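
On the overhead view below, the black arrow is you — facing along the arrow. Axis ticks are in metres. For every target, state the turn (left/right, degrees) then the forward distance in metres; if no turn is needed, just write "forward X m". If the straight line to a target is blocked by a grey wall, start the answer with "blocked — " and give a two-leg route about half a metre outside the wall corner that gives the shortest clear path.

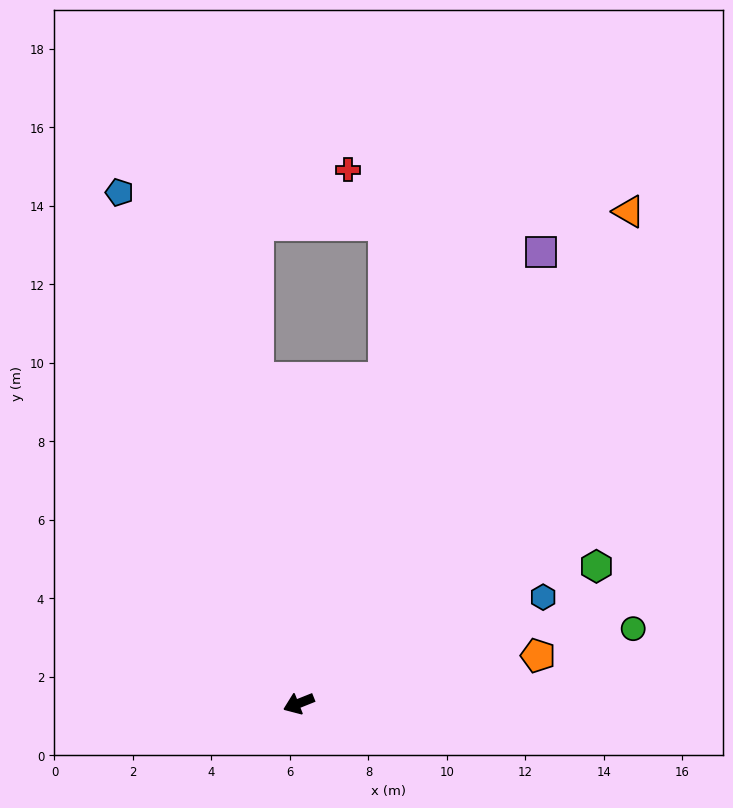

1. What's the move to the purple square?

turn right 140°, forward 13.1 m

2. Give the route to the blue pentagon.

turn right 92°, forward 13.8 m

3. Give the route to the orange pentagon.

turn left 169°, forward 6.2 m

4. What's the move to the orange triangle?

turn right 146°, forward 15.1 m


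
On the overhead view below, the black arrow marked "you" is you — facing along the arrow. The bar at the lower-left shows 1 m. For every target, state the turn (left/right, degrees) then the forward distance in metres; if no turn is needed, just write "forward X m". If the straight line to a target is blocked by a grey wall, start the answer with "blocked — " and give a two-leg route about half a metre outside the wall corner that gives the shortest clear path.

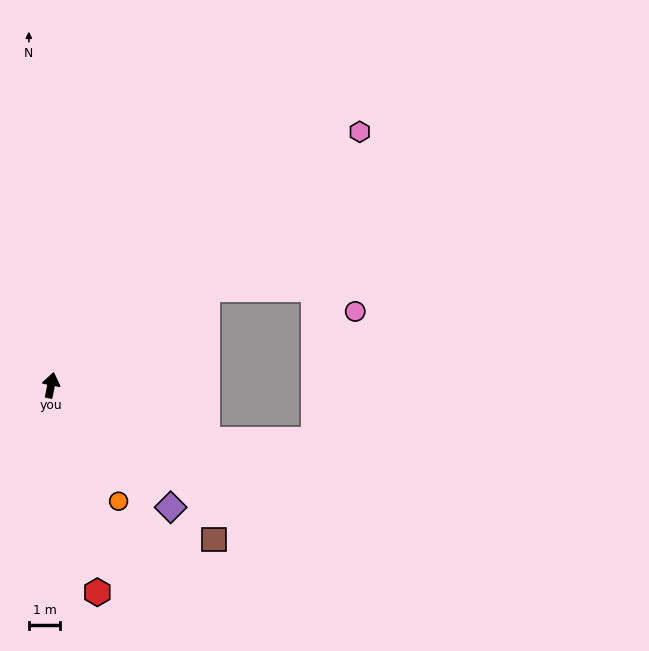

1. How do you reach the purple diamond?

turn right 124°, forward 5.4 m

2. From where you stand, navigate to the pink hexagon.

turn right 39°, forward 12.6 m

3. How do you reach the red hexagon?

turn right 156°, forward 6.7 m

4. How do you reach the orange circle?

turn right 139°, forward 4.2 m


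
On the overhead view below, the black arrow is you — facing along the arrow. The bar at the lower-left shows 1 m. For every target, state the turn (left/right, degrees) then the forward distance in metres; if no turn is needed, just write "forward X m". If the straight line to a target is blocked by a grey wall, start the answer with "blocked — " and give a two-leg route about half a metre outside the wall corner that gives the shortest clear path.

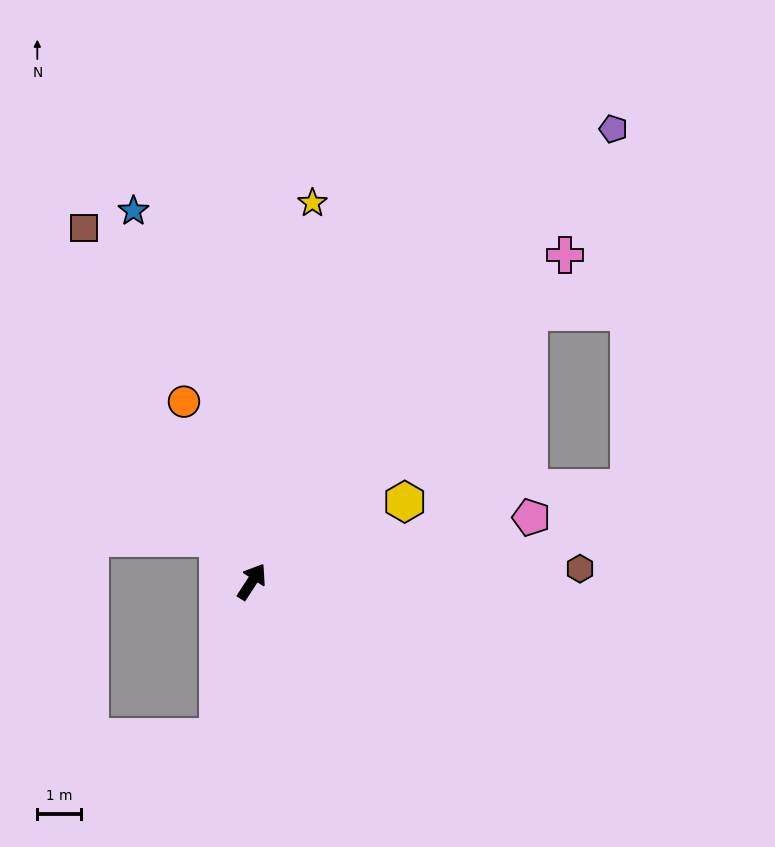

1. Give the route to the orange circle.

turn left 54°, forward 4.4 m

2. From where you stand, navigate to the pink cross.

turn right 11°, forward 10.3 m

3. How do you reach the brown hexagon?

turn right 55°, forward 7.5 m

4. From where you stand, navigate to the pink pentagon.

turn right 44°, forward 6.5 m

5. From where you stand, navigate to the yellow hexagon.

turn right 29°, forward 3.9 m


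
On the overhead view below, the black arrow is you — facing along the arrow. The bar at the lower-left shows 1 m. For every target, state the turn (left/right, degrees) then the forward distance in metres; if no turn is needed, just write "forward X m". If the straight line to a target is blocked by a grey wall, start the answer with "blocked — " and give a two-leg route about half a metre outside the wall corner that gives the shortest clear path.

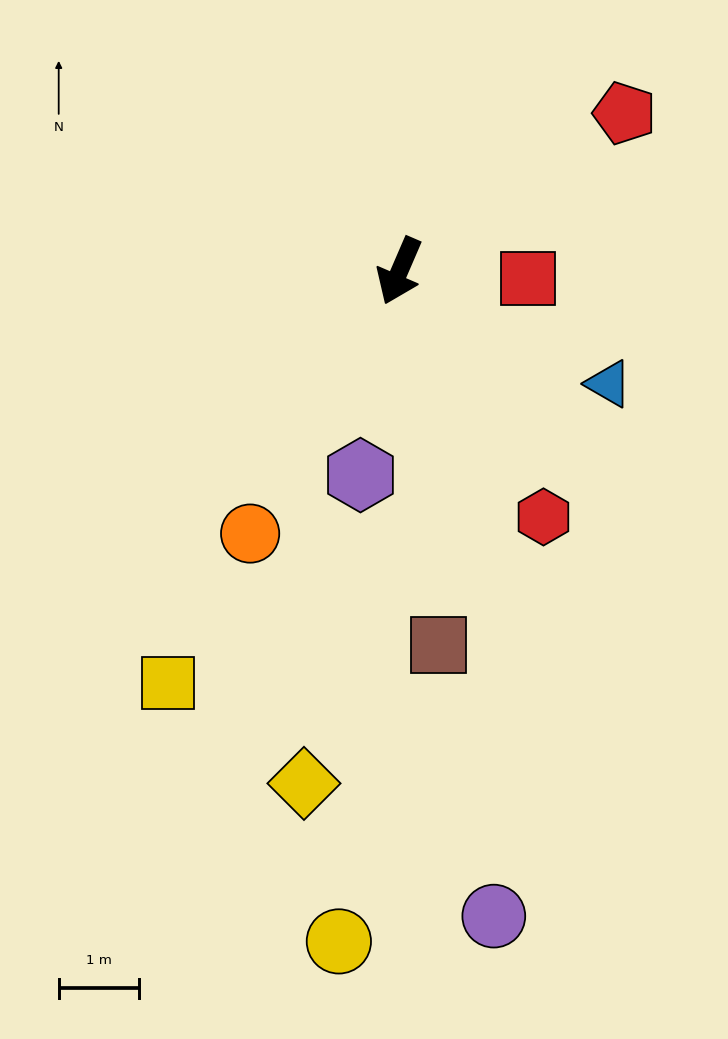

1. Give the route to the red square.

turn left 110°, forward 1.6 m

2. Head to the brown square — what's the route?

turn left 29°, forward 4.7 m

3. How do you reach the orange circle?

turn right 6°, forward 3.8 m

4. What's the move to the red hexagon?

turn left 54°, forward 3.6 m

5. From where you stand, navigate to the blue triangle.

turn left 85°, forward 3.0 m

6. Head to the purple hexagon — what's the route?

turn left 12°, forward 2.6 m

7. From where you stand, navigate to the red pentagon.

turn left 148°, forward 3.4 m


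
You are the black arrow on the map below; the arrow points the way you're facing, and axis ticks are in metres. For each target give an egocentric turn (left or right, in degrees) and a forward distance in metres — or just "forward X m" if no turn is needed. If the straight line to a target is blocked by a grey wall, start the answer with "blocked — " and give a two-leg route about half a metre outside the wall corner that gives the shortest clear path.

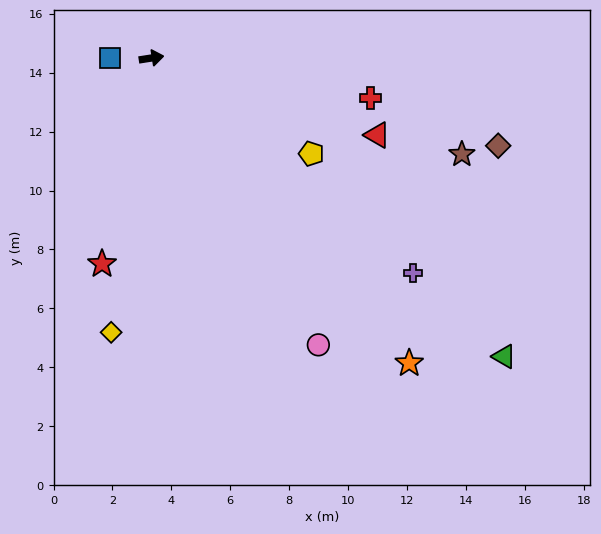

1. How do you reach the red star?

turn right 112°, forward 7.2 m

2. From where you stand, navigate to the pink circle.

turn right 69°, forward 11.3 m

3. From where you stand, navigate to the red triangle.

turn right 28°, forward 8.1 m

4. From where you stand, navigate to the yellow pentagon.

turn right 40°, forward 6.3 m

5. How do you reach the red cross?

turn right 19°, forward 7.6 m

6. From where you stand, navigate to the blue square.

turn left 171°, forward 1.4 m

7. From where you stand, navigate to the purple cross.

turn right 48°, forward 11.5 m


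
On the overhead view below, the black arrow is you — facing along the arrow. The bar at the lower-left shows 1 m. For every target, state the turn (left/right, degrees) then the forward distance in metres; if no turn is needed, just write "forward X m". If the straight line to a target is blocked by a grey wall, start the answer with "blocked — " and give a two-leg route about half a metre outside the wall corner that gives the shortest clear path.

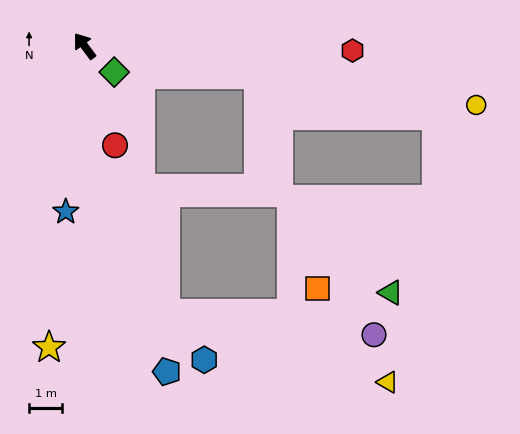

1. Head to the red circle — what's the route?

turn left 160°, forward 3.1 m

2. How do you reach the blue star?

turn left 137°, forward 5.0 m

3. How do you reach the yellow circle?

turn right 135°, forward 11.9 m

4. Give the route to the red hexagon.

turn right 128°, forward 8.1 m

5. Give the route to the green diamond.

turn right 168°, forward 1.2 m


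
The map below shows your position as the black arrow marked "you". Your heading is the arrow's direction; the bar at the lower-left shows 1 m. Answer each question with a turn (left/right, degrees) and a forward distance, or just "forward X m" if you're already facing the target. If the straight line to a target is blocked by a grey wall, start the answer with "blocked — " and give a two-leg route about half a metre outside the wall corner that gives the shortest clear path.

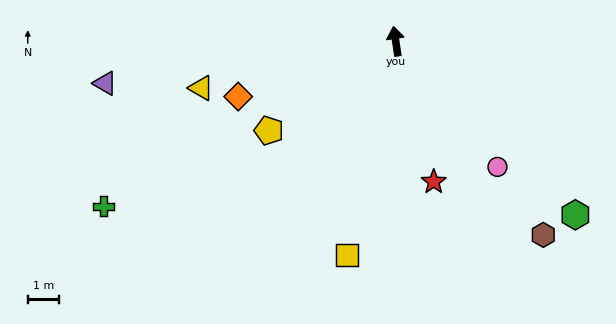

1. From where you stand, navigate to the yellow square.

turn left 159°, forward 6.9 m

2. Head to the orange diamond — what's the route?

turn left 101°, forward 5.3 m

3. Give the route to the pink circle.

turn right 150°, forward 5.1 m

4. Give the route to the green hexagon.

turn right 143°, forward 7.9 m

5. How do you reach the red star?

turn right 173°, forward 4.6 m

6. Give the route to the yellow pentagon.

turn left 117°, forward 4.9 m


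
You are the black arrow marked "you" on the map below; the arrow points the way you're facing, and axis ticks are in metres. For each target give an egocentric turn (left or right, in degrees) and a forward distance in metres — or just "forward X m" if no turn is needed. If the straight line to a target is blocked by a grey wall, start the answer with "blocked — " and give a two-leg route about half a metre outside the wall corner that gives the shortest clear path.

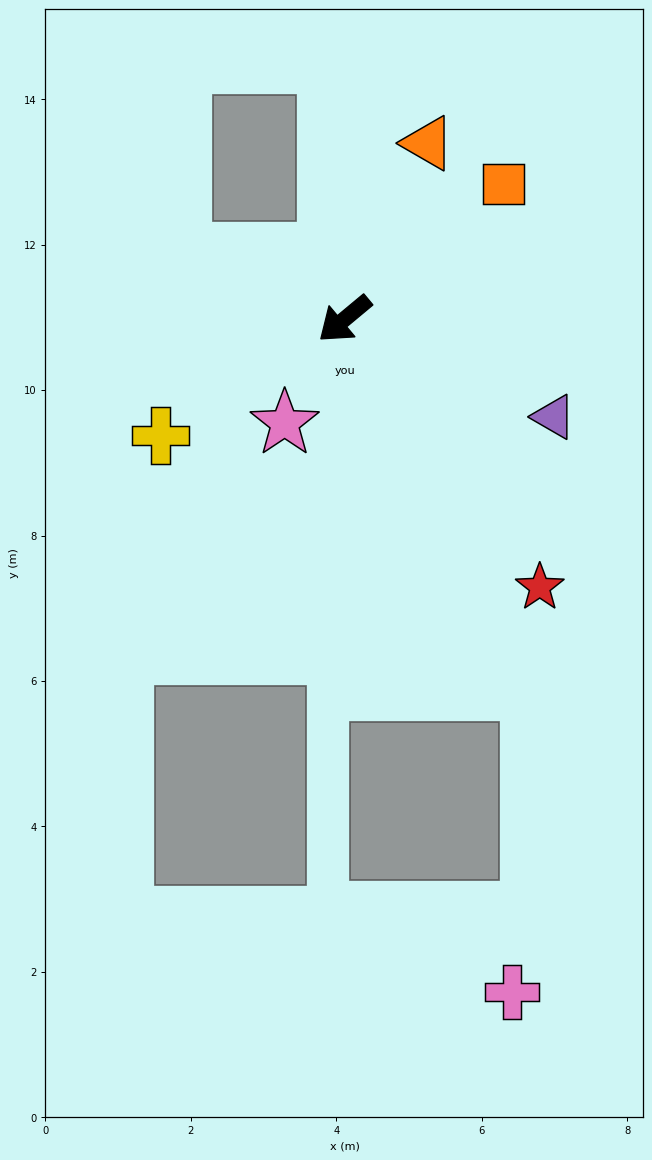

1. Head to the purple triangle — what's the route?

turn left 115°, forward 3.2 m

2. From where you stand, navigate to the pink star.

turn left 20°, forward 1.7 m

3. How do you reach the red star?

turn left 86°, forward 4.6 m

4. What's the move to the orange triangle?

turn right 155°, forward 2.7 m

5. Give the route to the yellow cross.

turn right 7°, forward 3.0 m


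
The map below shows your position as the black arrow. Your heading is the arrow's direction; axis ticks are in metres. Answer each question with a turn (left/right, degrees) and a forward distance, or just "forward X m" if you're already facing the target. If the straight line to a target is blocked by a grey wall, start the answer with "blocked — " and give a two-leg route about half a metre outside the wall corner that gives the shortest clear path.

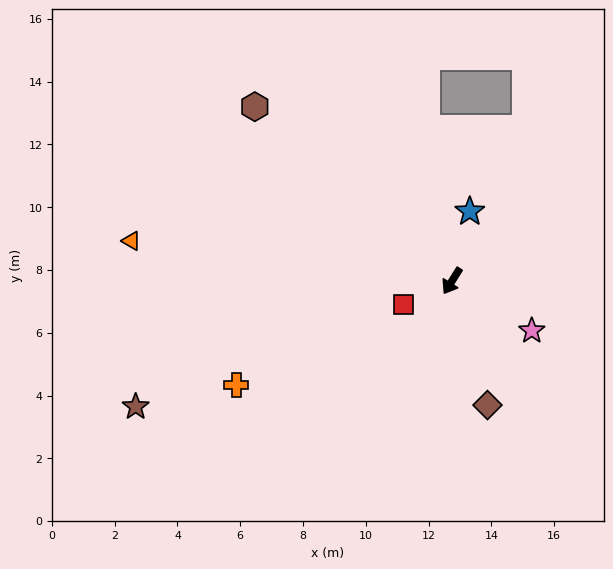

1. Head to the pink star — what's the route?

turn left 90°, forward 3.0 m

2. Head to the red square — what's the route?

turn right 32°, forward 1.7 m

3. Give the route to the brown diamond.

turn left 48°, forward 4.1 m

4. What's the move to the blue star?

turn right 162°, forward 2.3 m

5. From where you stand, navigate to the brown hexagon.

turn right 99°, forward 8.4 m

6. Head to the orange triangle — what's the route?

turn right 65°, forward 10.3 m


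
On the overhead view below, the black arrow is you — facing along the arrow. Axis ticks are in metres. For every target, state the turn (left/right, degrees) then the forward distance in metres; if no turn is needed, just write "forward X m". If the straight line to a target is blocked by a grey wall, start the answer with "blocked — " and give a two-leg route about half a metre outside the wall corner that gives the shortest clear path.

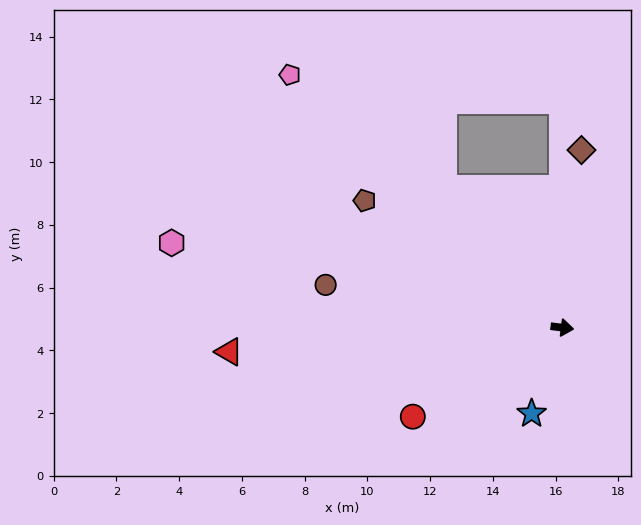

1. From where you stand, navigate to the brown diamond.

turn left 91°, forward 5.7 m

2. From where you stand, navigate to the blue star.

turn right 102°, forward 2.9 m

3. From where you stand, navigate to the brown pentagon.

turn left 154°, forward 7.5 m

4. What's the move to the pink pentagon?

turn left 144°, forward 11.8 m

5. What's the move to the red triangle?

turn right 169°, forward 10.6 m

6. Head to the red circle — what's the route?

turn right 142°, forward 5.5 m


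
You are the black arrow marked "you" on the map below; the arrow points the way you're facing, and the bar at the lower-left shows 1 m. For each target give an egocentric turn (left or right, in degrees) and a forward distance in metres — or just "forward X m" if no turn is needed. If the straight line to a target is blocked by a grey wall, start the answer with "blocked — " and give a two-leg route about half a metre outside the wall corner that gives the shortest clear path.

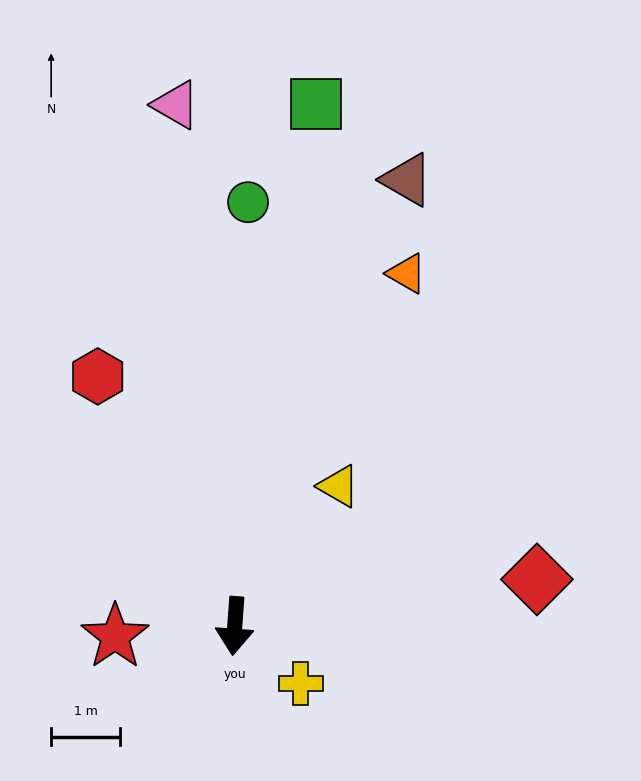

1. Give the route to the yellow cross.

turn left 53°, forward 1.3 m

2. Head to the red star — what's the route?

turn right 81°, forward 1.7 m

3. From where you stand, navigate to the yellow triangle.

turn left 148°, forward 2.5 m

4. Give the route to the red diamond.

turn left 103°, forward 4.5 m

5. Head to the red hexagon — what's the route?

turn right 147°, forward 4.1 m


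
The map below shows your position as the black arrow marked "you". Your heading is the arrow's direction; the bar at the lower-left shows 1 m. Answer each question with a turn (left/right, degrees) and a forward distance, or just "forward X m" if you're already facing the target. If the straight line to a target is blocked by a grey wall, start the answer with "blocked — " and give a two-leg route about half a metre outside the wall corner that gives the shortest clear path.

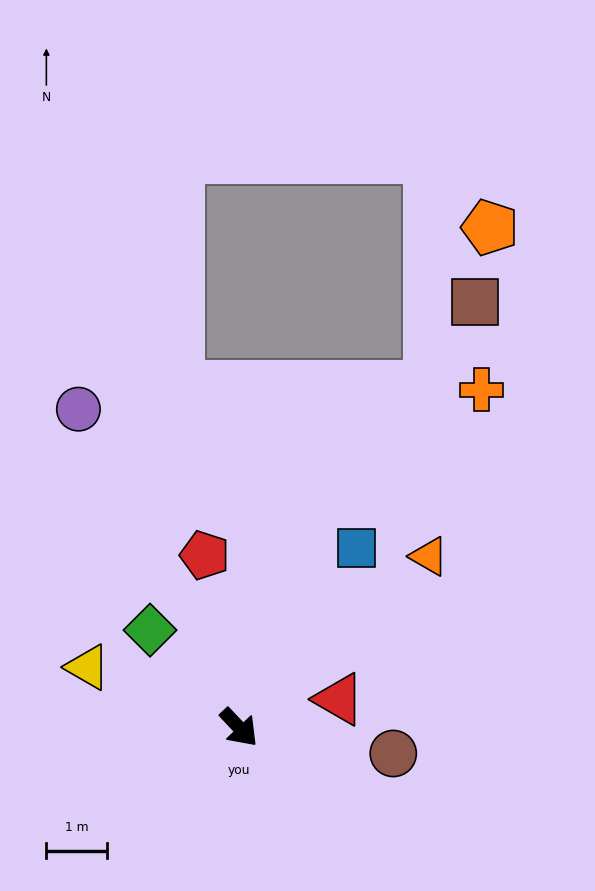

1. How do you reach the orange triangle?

turn left 89°, forward 4.2 m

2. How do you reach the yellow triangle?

turn right 155°, forward 2.7 m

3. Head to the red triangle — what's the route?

turn left 63°, forward 1.7 m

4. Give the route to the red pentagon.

turn left 148°, forward 2.9 m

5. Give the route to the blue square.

turn left 103°, forward 3.5 m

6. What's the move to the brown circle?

turn left 37°, forward 2.6 m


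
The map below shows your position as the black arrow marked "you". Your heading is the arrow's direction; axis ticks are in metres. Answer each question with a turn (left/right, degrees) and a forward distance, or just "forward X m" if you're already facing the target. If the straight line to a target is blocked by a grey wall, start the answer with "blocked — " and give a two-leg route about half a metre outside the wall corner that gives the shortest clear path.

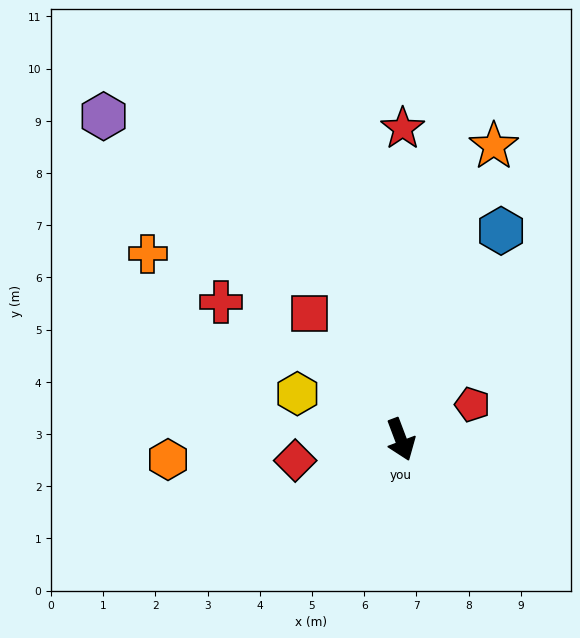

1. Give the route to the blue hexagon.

turn left 134°, forward 4.4 m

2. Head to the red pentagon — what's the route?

turn left 95°, forward 1.5 m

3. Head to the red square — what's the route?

turn right 165°, forward 3.0 m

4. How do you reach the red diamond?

turn right 99°, forward 2.1 m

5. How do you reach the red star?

turn left 159°, forward 6.0 m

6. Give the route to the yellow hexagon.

turn right 135°, forward 2.2 m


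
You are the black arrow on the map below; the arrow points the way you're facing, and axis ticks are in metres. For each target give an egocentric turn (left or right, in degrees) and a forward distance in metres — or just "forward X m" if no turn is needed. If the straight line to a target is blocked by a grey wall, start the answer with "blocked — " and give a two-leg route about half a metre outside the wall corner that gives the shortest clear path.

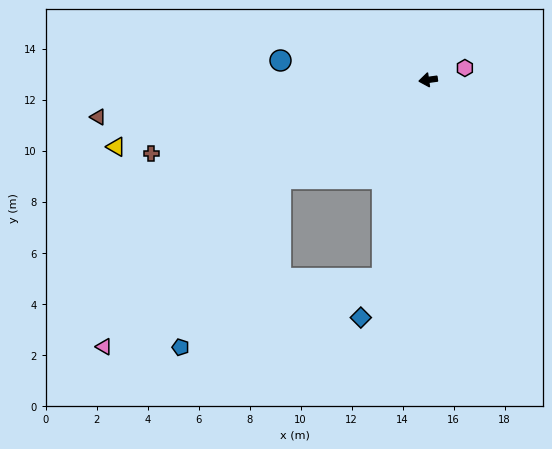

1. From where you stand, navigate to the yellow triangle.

turn left 4°, forward 12.5 m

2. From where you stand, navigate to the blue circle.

turn right 15°, forward 5.8 m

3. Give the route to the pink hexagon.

turn right 170°, forward 1.5 m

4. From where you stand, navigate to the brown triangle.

forward 13.0 m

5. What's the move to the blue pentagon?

blocked — turn left 26°, forward 7.0 m, then turn left 25°, forward 7.7 m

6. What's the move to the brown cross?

turn left 7°, forward 11.2 m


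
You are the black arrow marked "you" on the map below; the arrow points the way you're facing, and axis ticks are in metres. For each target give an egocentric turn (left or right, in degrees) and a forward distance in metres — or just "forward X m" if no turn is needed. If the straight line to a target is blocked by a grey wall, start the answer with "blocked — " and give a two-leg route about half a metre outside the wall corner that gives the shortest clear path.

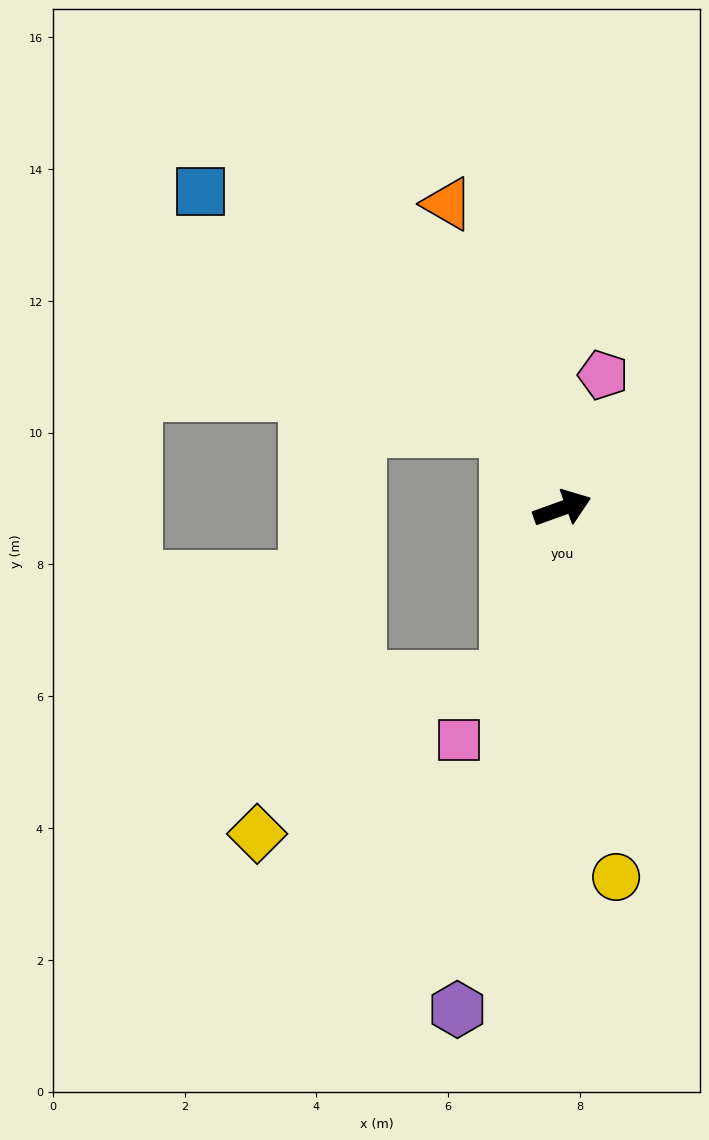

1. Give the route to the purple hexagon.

turn right 122°, forward 7.8 m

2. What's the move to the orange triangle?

turn left 91°, forward 4.9 m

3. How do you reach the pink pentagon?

turn left 53°, forward 2.1 m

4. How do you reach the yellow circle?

turn right 101°, forward 5.7 m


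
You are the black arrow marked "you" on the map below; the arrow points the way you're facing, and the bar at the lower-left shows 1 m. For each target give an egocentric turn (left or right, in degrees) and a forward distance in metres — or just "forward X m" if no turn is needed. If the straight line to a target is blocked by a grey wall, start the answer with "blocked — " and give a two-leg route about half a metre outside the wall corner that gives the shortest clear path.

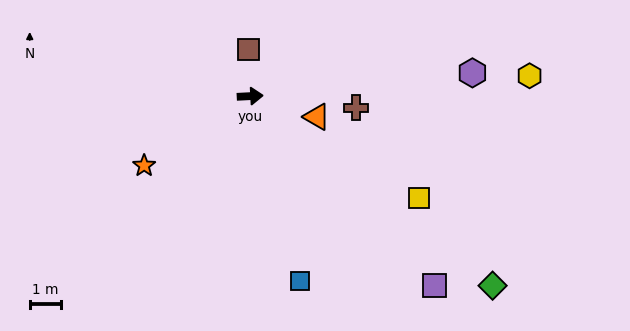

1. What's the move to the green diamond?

turn right 41°, forward 9.8 m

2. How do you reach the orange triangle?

turn right 20°, forward 2.2 m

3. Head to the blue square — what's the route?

turn right 78°, forward 6.1 m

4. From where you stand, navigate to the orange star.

turn right 150°, forward 4.0 m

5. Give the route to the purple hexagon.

turn left 3°, forward 7.1 m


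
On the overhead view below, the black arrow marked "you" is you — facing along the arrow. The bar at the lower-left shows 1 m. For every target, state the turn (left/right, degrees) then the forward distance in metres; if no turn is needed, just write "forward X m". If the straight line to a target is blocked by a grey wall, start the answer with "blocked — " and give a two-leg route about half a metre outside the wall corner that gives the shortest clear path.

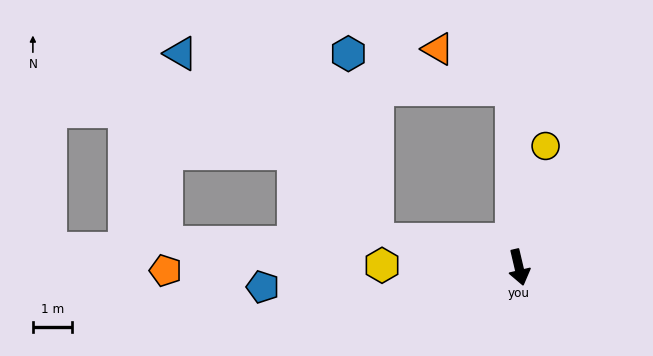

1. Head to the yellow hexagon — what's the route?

turn right 104°, forward 3.5 m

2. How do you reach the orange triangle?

blocked — turn left 169°, forward 4.6 m, then turn left 59°, forward 2.2 m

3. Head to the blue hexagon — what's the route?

blocked — turn right 115°, forward 3.7 m, then turn right 69°, forward 4.8 m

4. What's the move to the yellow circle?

turn left 154°, forward 3.2 m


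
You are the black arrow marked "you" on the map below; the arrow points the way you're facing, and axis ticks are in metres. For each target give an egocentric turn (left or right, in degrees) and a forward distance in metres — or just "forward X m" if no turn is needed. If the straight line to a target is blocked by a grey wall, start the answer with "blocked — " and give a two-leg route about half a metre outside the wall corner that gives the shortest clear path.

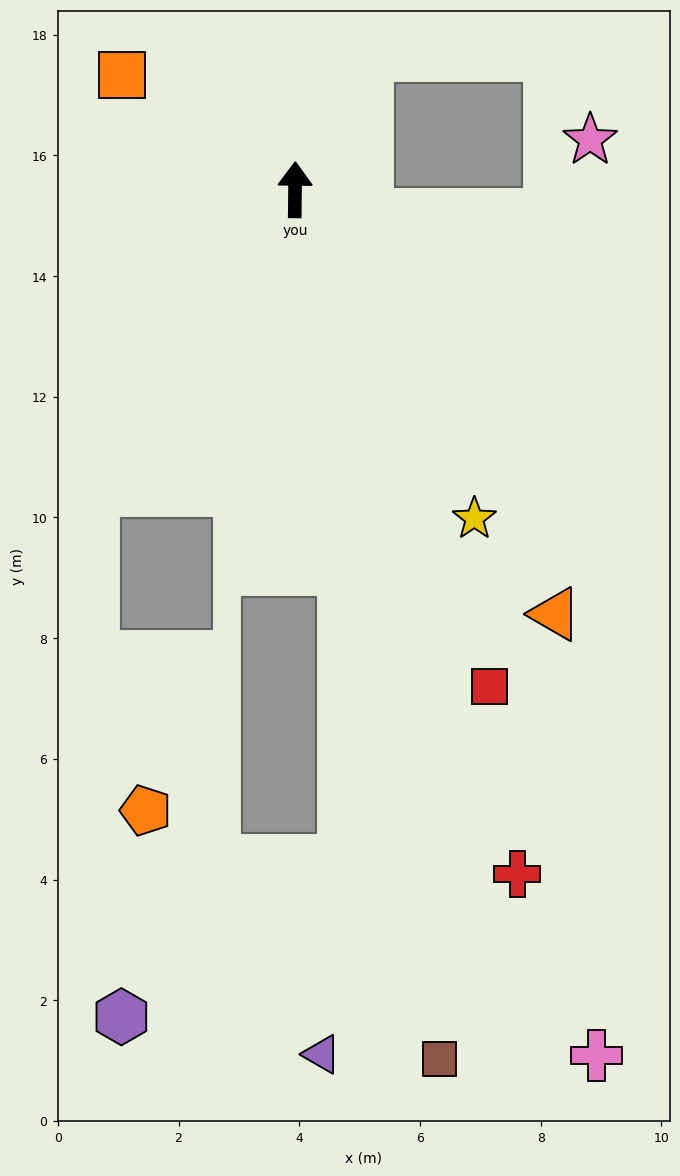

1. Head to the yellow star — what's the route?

turn right 151°, forward 6.2 m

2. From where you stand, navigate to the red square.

turn right 158°, forward 8.8 m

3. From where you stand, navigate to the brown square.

turn right 170°, forward 14.6 m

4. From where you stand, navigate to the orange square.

turn left 57°, forward 3.4 m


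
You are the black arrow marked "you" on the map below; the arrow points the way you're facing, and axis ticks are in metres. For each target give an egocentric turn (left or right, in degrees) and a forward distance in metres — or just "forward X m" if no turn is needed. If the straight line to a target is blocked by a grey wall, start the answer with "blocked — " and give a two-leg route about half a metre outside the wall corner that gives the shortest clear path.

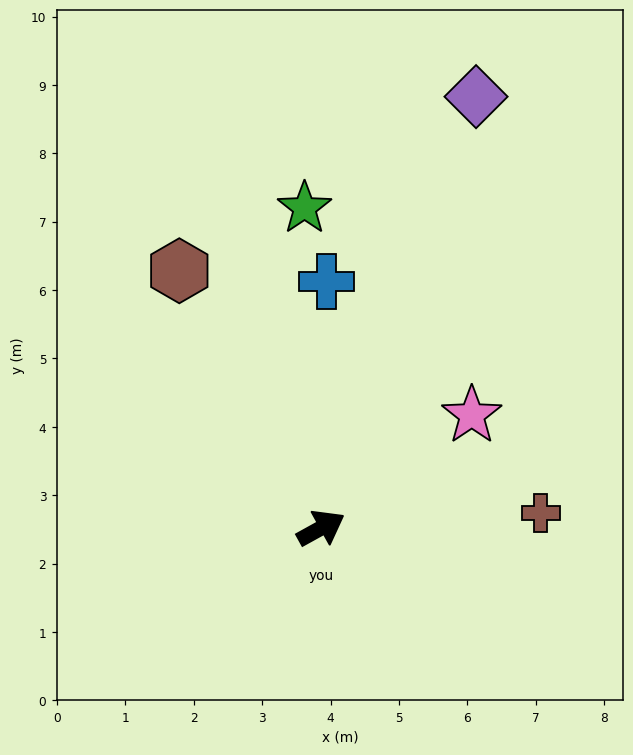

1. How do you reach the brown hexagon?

turn left 90°, forward 4.3 m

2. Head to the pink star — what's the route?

turn left 8°, forward 2.8 m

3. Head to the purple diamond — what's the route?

turn left 41°, forward 6.7 m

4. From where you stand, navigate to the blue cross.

turn left 60°, forward 3.6 m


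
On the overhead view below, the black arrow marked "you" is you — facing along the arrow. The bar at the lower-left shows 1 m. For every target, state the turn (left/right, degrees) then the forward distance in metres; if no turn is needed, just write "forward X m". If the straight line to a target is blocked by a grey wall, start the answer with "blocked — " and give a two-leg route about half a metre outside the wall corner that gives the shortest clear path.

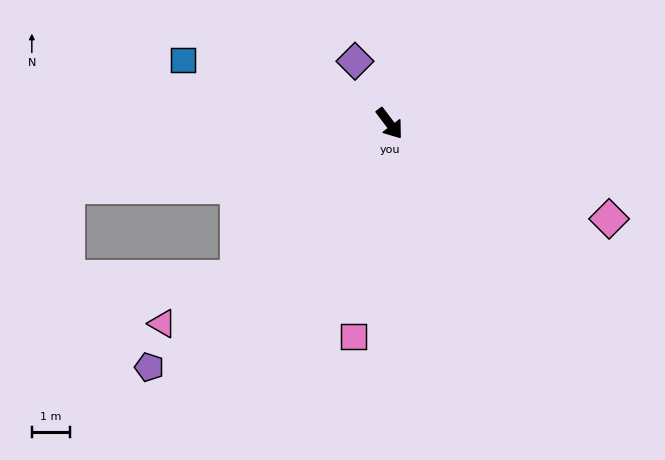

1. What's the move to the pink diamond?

turn left 29°, forward 6.3 m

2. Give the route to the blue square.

turn right 144°, forward 5.6 m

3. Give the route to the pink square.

turn right 47°, forward 5.6 m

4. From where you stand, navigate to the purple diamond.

turn left 172°, forward 1.9 m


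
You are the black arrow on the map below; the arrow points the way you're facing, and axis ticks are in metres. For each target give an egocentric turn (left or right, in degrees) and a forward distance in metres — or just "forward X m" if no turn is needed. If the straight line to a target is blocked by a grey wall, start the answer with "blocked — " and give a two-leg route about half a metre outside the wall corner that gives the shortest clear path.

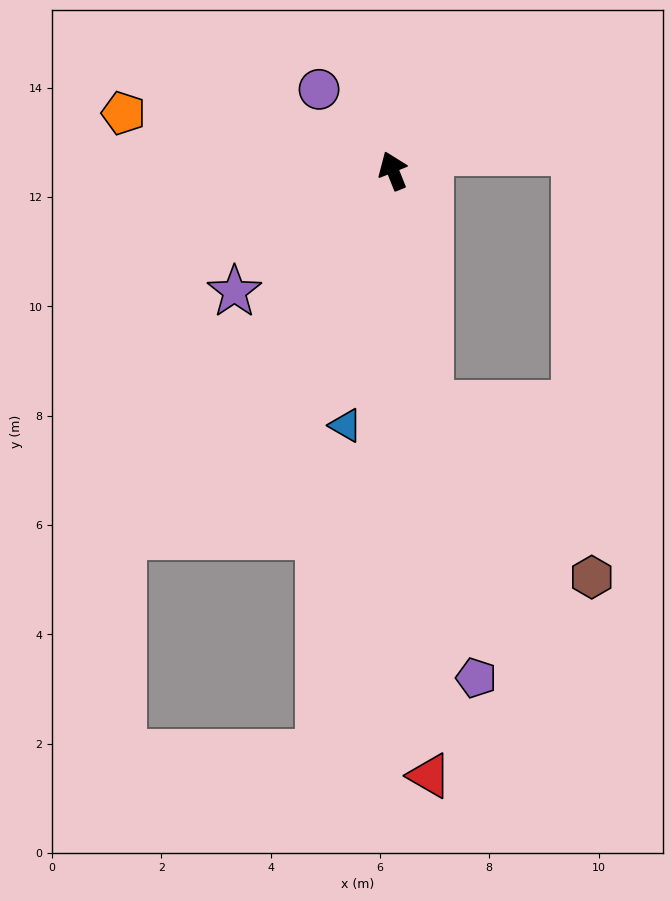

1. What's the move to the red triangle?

turn left 162°, forward 11.1 m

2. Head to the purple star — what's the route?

turn left 106°, forward 3.6 m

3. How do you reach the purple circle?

turn left 20°, forward 2.0 m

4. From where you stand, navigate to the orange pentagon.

turn left 56°, forward 5.0 m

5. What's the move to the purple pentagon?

turn left 168°, forward 9.4 m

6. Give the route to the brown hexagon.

blocked — turn left 167°, forward 4.3 m, then turn left 34°, forward 4.3 m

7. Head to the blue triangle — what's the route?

turn left 148°, forward 4.7 m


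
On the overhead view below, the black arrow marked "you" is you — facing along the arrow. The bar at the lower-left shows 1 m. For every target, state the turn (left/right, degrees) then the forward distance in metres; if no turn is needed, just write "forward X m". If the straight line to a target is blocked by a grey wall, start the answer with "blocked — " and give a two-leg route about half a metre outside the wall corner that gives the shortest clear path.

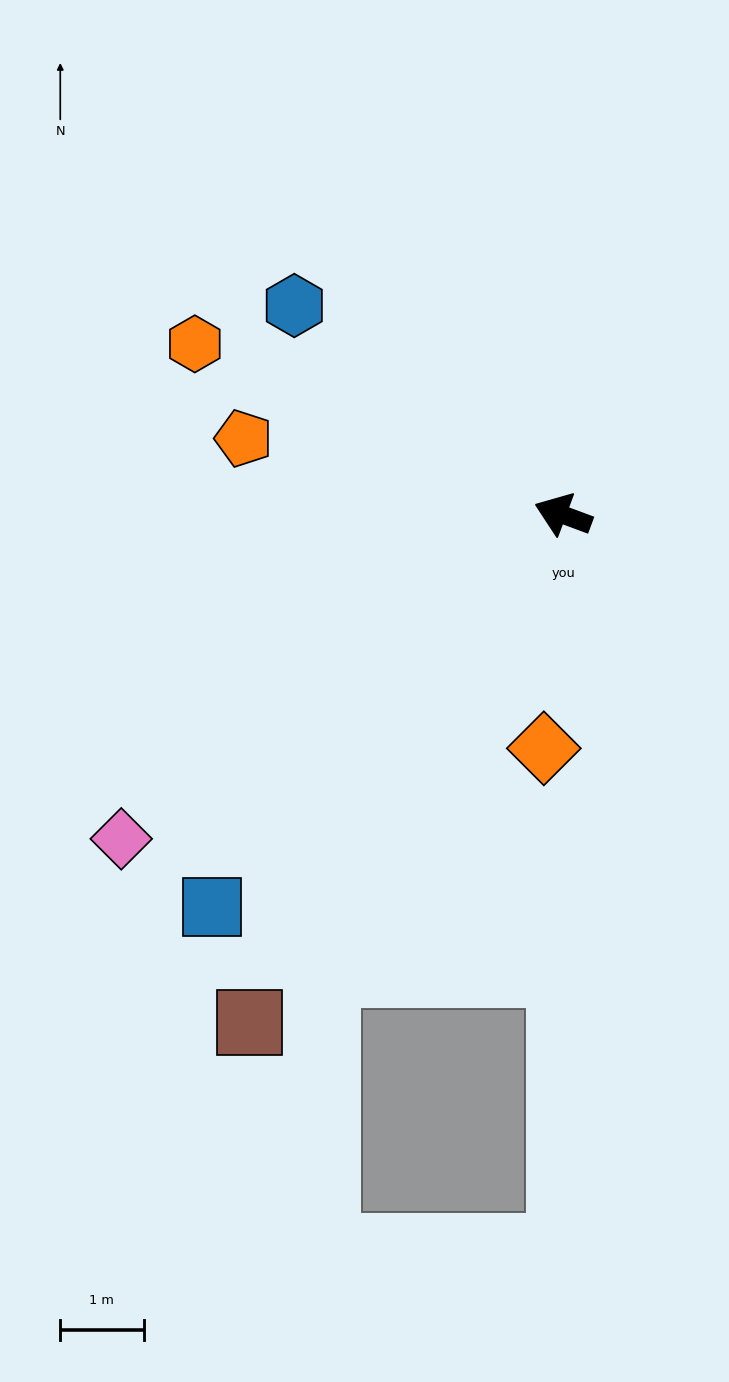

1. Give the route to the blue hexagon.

turn right 18°, forward 4.1 m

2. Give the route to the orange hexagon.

turn right 4°, forward 4.9 m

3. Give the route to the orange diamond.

turn left 106°, forward 2.8 m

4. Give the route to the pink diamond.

turn left 57°, forward 6.6 m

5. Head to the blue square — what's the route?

turn left 69°, forward 6.3 m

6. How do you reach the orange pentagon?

turn left 7°, forward 3.9 m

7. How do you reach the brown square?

turn left 79°, forward 7.2 m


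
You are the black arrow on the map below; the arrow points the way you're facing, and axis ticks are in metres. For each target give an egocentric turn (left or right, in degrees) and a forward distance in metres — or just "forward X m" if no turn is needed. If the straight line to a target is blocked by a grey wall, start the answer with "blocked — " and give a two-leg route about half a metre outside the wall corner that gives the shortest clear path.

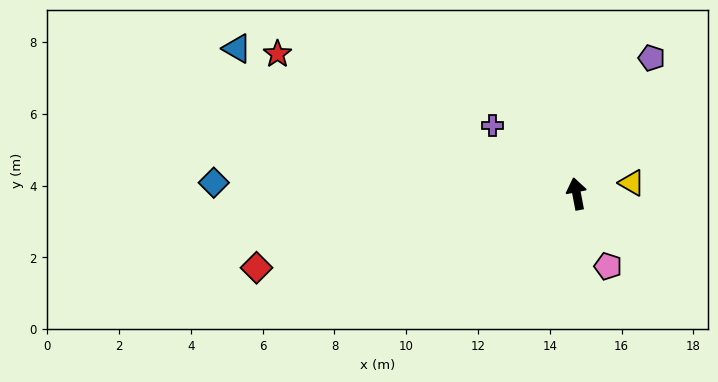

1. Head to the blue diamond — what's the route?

turn left 77°, forward 10.1 m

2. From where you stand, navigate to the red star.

turn left 54°, forward 9.2 m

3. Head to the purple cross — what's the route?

turn left 40°, forward 3.0 m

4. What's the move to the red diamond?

turn left 92°, forward 9.2 m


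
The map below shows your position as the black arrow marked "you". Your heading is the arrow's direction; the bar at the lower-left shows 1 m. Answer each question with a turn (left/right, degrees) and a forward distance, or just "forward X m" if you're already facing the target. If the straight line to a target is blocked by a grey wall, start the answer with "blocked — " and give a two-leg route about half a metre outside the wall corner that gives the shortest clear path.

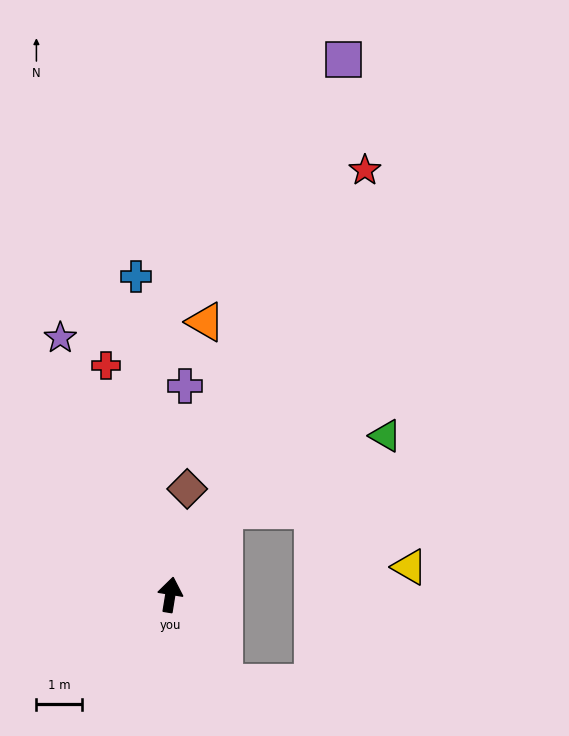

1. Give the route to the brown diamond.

forward 2.4 m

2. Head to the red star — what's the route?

turn right 15°, forward 10.3 m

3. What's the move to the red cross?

turn left 25°, forward 5.3 m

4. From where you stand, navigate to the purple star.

turn left 32°, forward 6.2 m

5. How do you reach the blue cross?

turn left 15°, forward 7.1 m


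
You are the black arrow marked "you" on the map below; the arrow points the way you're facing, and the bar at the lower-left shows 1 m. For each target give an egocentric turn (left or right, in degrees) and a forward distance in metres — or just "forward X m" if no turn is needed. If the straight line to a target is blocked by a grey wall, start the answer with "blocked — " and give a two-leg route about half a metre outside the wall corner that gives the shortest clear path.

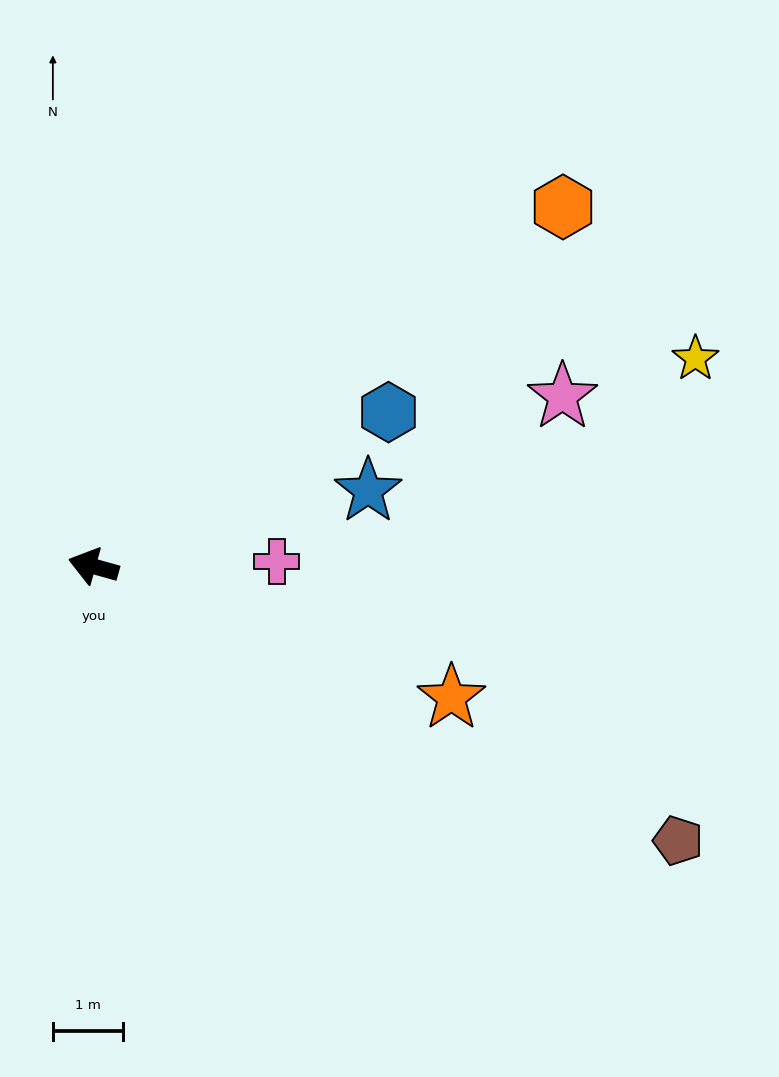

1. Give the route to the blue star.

turn right 149°, forward 4.1 m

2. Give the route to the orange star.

turn left 175°, forward 5.4 m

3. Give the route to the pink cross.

turn right 163°, forward 2.6 m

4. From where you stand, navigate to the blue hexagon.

turn right 137°, forward 4.7 m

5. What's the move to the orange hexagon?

turn right 127°, forward 8.4 m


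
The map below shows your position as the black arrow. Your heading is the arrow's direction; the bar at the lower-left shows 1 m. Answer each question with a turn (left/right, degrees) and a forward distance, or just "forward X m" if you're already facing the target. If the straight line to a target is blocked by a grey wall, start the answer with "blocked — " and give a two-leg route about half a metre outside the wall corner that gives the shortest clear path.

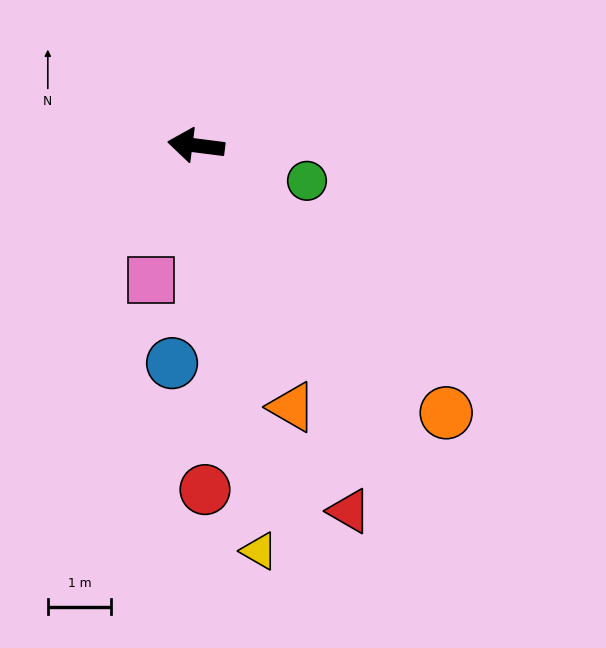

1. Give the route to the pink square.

turn left 79°, forward 2.2 m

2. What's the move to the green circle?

turn left 170°, forward 1.8 m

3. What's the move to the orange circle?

turn left 140°, forward 5.8 m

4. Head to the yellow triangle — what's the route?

turn left 106°, forward 6.5 m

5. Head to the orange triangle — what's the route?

turn left 117°, forward 4.4 m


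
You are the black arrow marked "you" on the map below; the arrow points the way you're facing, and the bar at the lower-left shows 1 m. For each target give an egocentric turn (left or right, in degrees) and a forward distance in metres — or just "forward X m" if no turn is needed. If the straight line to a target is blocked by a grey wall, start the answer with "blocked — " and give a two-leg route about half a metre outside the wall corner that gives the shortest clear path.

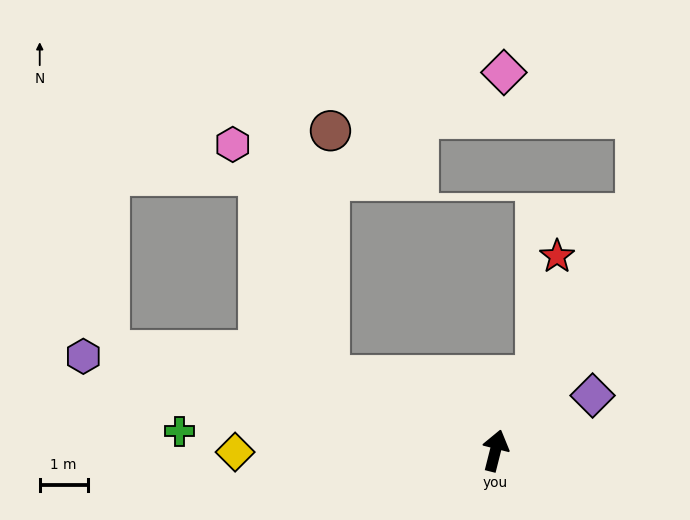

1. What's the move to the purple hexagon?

turn left 91°, forward 8.8 m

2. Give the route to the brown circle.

blocked — turn left 80°, forward 3.8 m, then turn right 66°, forward 5.1 m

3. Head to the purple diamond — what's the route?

turn right 46°, forward 2.3 m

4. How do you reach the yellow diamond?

turn left 105°, forward 5.4 m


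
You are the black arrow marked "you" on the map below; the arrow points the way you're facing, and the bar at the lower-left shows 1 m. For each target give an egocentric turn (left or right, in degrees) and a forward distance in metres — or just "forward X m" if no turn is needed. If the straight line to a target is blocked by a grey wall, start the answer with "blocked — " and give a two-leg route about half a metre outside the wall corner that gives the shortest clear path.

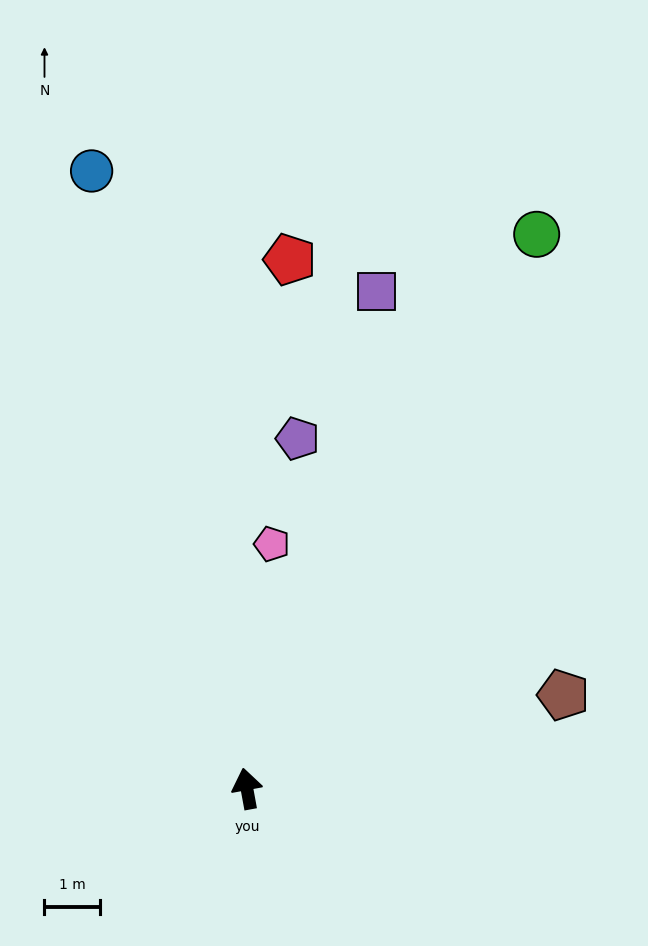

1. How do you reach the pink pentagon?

turn right 16°, forward 4.4 m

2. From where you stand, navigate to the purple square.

turn right 25°, forward 9.2 m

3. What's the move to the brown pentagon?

turn right 84°, forward 5.9 m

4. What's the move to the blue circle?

turn left 4°, forward 11.4 m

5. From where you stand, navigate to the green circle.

turn right 38°, forward 11.2 m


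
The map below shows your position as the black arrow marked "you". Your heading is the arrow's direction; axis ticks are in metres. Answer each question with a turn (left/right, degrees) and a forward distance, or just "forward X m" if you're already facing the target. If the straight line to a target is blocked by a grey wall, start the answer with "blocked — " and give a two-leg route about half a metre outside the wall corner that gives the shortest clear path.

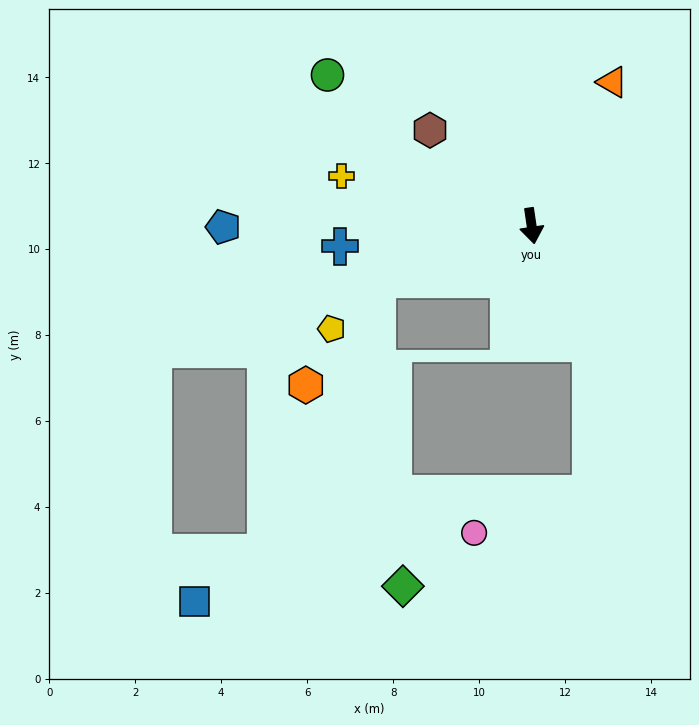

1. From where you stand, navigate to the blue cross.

turn right 92°, forward 4.5 m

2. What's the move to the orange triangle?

turn left 142°, forward 3.8 m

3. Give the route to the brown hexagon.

turn right 142°, forward 3.2 m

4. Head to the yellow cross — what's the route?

turn right 113°, forward 4.6 m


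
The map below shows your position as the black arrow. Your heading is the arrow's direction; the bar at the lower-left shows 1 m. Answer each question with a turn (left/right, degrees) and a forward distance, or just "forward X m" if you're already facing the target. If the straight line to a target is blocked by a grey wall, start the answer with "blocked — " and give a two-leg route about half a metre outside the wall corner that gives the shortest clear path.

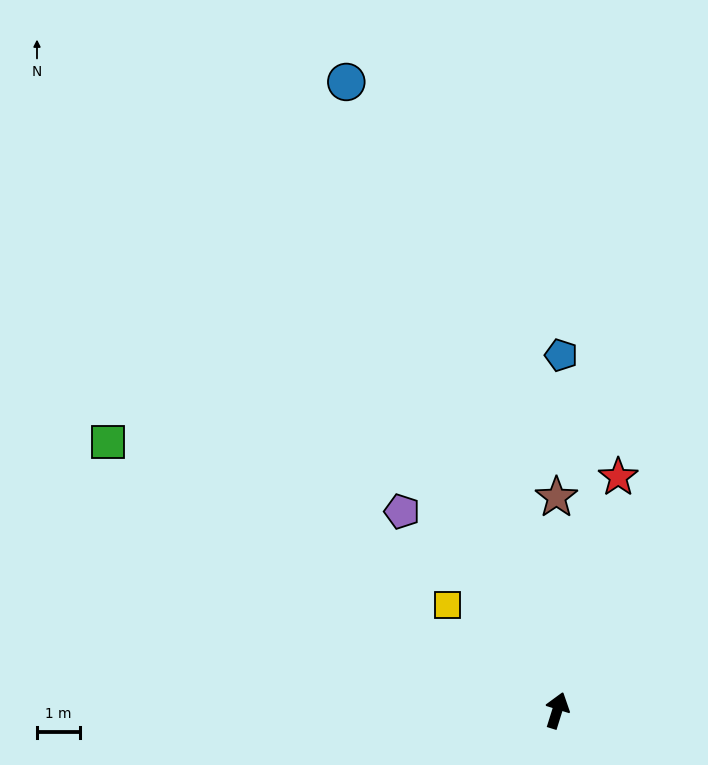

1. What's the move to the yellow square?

turn left 64°, forward 3.5 m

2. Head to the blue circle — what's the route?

turn left 36°, forward 15.3 m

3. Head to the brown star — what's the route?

turn left 18°, forward 4.9 m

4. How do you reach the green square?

turn left 77°, forward 12.1 m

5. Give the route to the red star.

turn left 3°, forward 5.6 m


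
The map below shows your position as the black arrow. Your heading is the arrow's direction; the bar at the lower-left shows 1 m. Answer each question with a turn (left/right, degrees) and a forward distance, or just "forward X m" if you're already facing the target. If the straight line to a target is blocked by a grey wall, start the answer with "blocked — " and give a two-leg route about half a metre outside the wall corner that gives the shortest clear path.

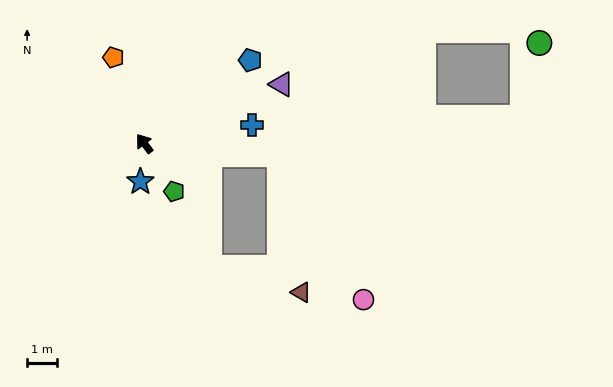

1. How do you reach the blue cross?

turn right 117°, forward 3.7 m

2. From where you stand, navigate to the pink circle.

blocked — turn right 132°, forward 4.5 m, then turn right 55°, forward 5.6 m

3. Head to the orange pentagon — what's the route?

turn right 17°, forward 3.0 m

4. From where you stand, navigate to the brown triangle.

blocked — turn right 132°, forward 4.5 m, then turn right 76°, forward 4.6 m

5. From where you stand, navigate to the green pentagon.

turn left 175°, forward 1.9 m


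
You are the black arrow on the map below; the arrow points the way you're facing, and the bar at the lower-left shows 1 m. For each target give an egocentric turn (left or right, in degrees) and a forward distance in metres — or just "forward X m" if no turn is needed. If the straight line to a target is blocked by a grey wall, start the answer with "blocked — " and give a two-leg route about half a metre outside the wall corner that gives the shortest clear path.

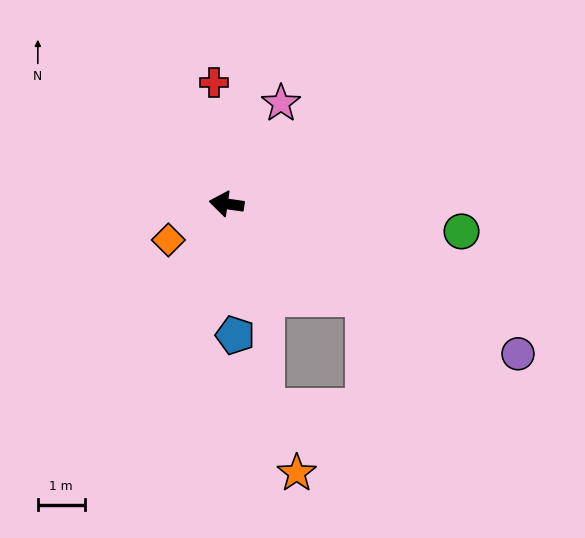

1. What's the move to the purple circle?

turn left 161°, forward 7.0 m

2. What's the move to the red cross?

turn right 76°, forward 2.6 m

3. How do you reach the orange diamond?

turn left 40°, forward 1.5 m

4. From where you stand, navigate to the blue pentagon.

turn left 102°, forward 2.8 m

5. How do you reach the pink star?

turn right 110°, forward 2.4 m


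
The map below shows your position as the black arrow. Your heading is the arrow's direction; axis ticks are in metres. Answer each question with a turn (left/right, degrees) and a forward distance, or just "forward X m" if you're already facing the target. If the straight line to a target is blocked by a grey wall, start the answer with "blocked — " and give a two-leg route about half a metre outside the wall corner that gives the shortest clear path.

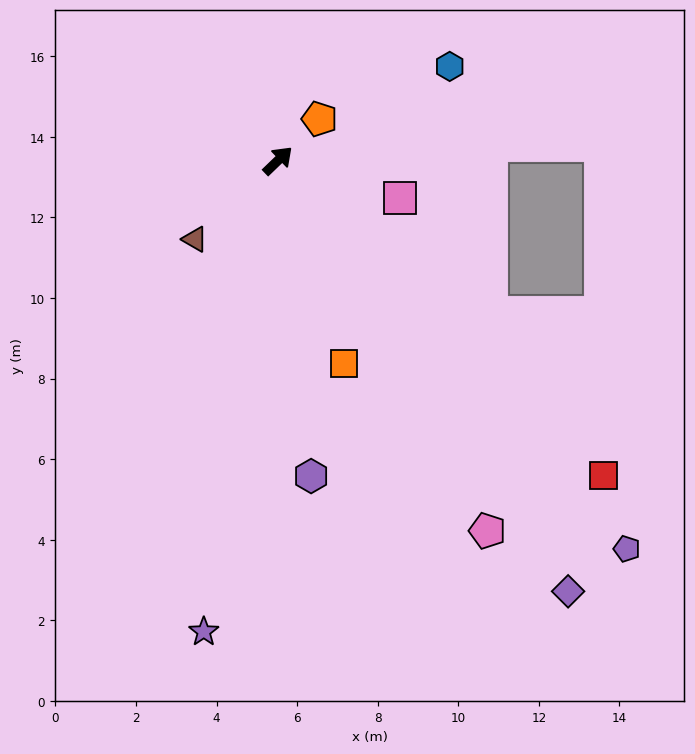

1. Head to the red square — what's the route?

turn right 88°, forward 11.3 m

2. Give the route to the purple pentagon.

turn right 92°, forward 13.0 m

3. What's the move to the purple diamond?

turn right 100°, forward 12.9 m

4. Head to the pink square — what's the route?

turn right 61°, forward 3.2 m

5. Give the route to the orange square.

turn right 116°, forward 5.3 m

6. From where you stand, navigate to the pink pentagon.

turn right 104°, forward 10.6 m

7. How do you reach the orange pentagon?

forward 1.5 m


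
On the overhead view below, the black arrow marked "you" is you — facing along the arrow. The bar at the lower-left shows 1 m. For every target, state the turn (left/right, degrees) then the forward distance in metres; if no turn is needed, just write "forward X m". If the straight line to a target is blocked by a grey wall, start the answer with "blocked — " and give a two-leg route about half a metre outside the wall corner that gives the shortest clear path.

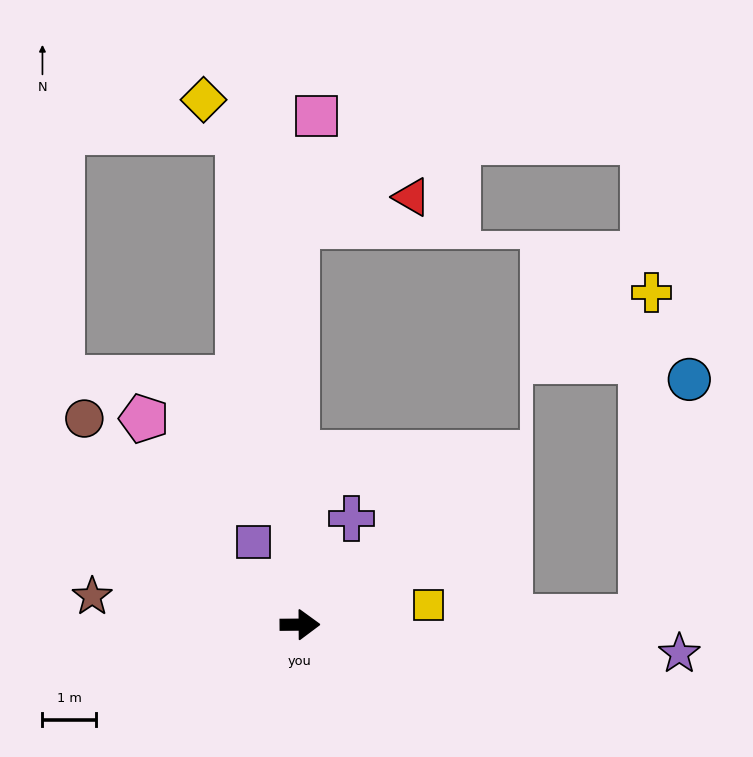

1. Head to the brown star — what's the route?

turn left 172°, forward 3.9 m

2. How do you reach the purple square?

turn left 119°, forward 1.8 m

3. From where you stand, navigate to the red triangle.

blocked — turn left 90°, forward 7.4 m, then turn right 76°, forward 2.2 m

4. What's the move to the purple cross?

turn left 64°, forward 2.2 m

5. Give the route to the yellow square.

turn left 8°, forward 2.4 m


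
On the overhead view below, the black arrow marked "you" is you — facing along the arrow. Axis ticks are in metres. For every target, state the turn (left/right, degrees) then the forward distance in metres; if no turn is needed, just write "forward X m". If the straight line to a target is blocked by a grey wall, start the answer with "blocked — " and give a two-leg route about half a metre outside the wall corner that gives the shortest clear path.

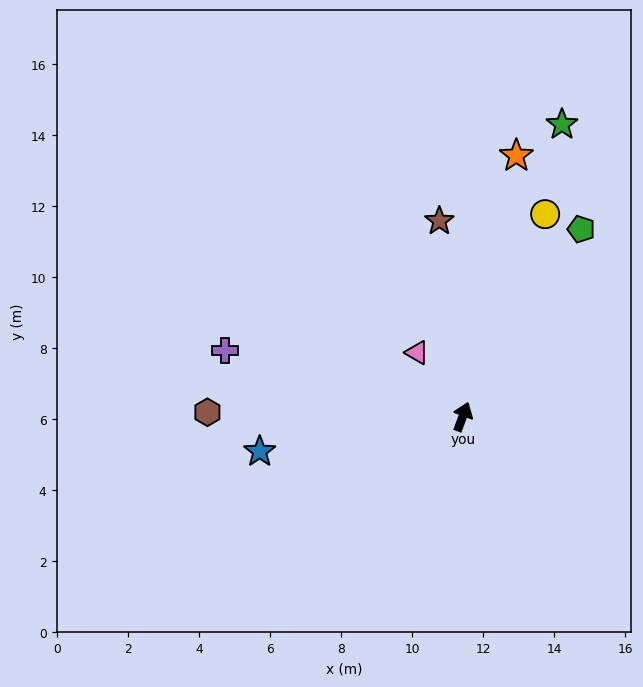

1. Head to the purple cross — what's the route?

turn left 95°, forward 7.0 m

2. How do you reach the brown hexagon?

turn left 109°, forward 7.2 m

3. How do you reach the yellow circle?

forward 6.2 m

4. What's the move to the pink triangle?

turn left 56°, forward 2.2 m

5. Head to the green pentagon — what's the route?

turn right 12°, forward 6.3 m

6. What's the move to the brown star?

turn left 27°, forward 5.6 m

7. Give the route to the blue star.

turn left 120°, forward 5.8 m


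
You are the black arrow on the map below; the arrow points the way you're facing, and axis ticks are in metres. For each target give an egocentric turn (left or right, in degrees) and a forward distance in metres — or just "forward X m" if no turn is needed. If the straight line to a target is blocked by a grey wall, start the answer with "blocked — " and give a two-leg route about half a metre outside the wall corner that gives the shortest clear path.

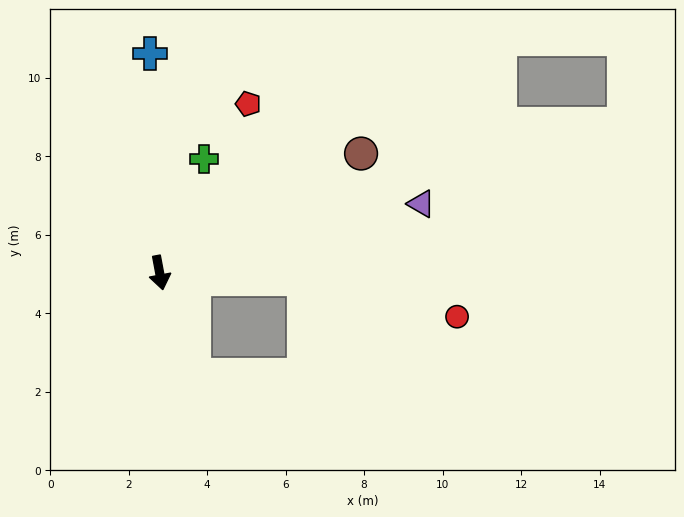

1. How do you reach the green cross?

turn left 148°, forward 3.1 m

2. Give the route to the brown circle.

turn left 110°, forward 6.0 m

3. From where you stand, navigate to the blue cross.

turn left 172°, forward 5.6 m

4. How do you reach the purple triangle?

turn left 94°, forward 6.9 m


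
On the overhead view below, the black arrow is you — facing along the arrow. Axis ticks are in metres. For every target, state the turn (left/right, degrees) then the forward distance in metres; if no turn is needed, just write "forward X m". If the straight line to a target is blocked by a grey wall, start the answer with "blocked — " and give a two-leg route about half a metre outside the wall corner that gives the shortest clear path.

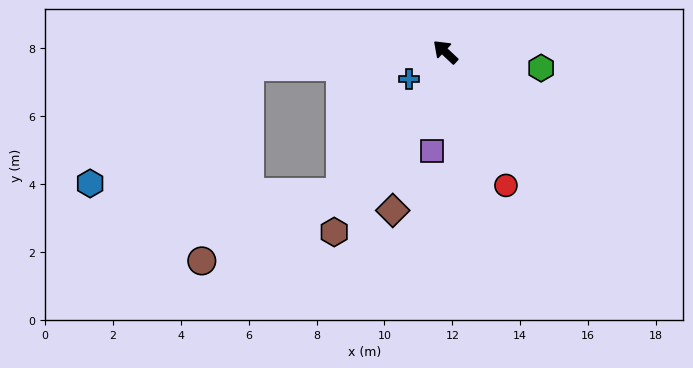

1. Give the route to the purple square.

turn left 126°, forward 2.9 m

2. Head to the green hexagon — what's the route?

turn right 146°, forward 2.9 m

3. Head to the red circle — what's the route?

turn left 158°, forward 4.3 m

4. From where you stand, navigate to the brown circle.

blocked — turn left 48°, forward 5.8 m, then turn left 72°, forward 5.9 m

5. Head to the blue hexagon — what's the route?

blocked — turn left 48°, forward 5.8 m, then turn left 32°, forward 5.8 m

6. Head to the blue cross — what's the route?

turn left 80°, forward 1.3 m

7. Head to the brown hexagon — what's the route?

turn left 102°, forward 6.2 m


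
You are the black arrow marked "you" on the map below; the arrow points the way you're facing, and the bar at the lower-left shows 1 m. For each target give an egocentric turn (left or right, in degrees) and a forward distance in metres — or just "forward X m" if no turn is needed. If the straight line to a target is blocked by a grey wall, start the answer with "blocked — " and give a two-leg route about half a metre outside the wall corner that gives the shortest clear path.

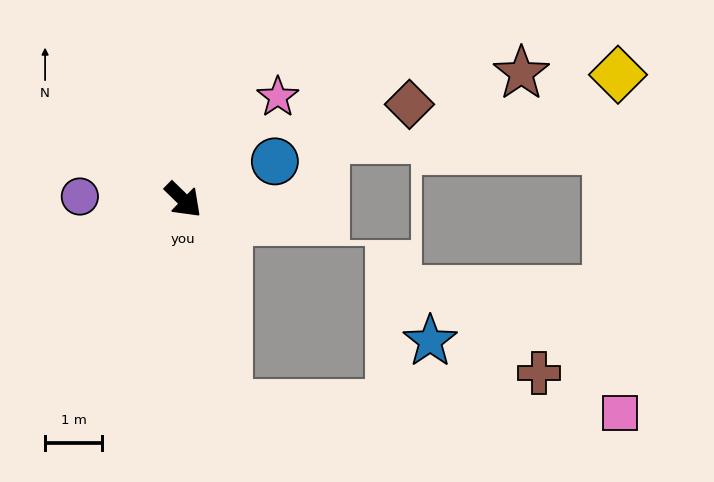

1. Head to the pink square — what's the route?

blocked — turn right 33°, forward 3.6 m, then turn left 76°, forward 6.8 m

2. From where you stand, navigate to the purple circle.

turn right 138°, forward 1.8 m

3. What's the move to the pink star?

turn left 92°, forward 2.4 m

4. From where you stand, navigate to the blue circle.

turn left 67°, forward 1.7 m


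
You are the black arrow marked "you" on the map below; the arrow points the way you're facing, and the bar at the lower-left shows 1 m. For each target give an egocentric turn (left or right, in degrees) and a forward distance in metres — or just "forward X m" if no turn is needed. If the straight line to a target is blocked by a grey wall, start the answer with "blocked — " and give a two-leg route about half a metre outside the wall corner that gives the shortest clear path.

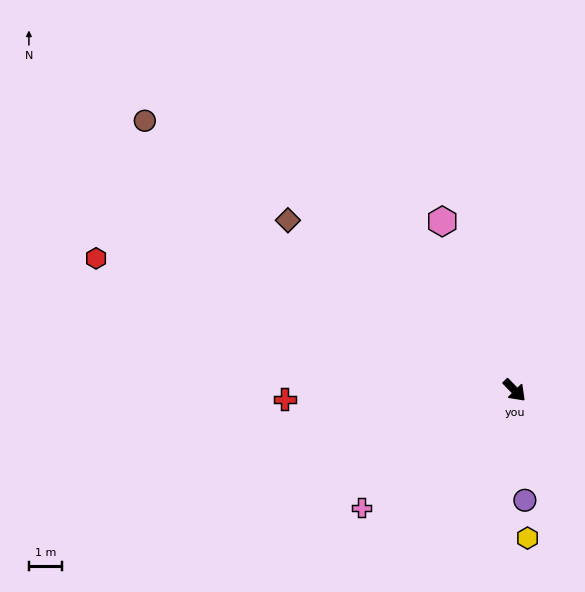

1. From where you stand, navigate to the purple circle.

turn right 39°, forward 3.3 m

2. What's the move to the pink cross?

turn right 97°, forward 5.8 m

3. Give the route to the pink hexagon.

turn left 159°, forward 5.5 m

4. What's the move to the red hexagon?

turn right 152°, forward 13.2 m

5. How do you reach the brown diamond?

turn right 171°, forward 8.5 m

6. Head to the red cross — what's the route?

turn right 132°, forward 6.9 m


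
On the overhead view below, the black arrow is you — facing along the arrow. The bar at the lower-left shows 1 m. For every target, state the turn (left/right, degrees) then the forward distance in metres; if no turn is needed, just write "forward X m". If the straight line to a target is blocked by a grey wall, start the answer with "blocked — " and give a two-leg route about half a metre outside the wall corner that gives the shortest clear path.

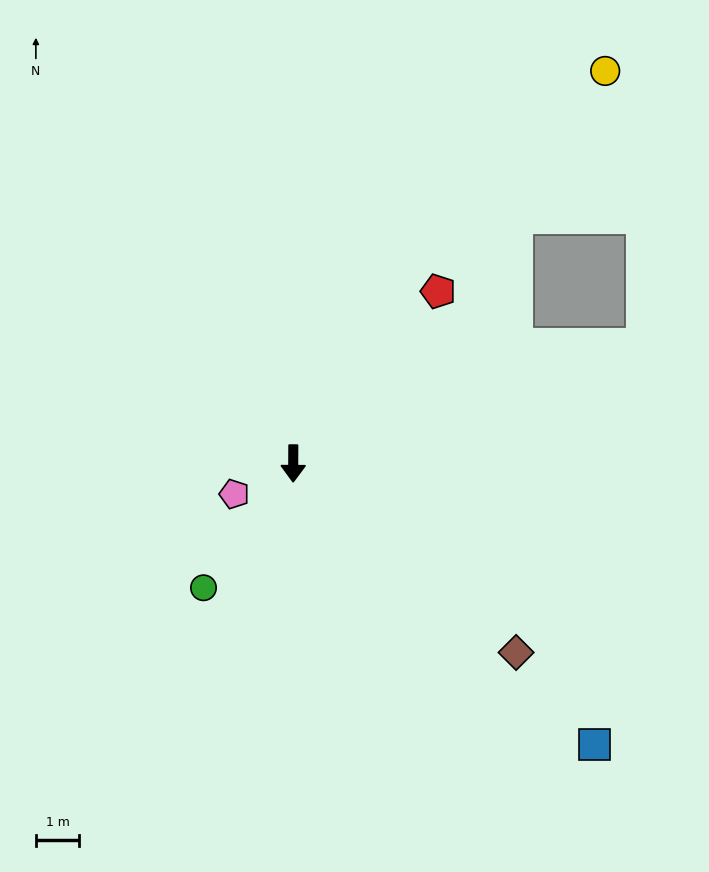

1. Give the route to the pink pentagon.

turn right 62°, forward 1.5 m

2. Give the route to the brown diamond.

turn left 50°, forward 6.7 m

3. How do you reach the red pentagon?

turn left 140°, forward 5.2 m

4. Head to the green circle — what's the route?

turn right 36°, forward 3.5 m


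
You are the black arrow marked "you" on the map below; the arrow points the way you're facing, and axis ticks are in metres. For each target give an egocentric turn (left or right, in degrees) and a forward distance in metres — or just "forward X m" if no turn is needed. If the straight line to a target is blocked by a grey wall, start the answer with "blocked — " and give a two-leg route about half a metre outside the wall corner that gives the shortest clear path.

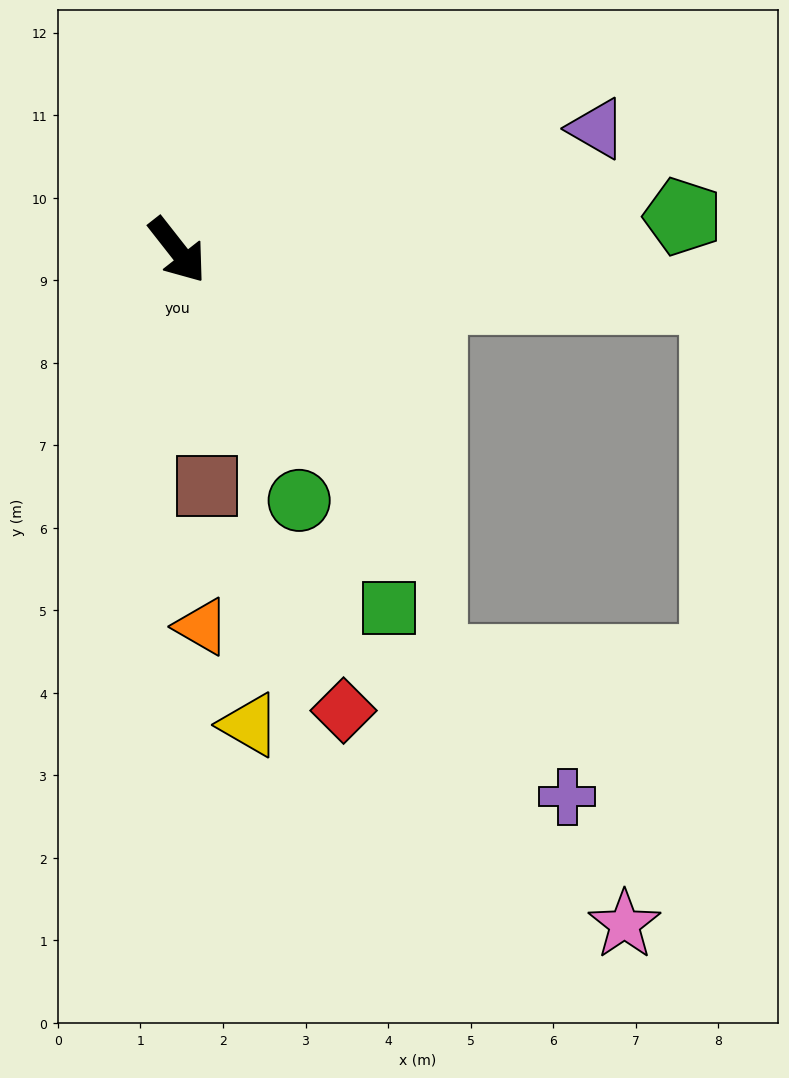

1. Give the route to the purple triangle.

turn left 68°, forward 5.3 m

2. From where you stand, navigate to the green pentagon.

turn left 56°, forward 6.1 m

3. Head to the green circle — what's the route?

turn right 12°, forward 3.4 m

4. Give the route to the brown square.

turn right 31°, forward 2.9 m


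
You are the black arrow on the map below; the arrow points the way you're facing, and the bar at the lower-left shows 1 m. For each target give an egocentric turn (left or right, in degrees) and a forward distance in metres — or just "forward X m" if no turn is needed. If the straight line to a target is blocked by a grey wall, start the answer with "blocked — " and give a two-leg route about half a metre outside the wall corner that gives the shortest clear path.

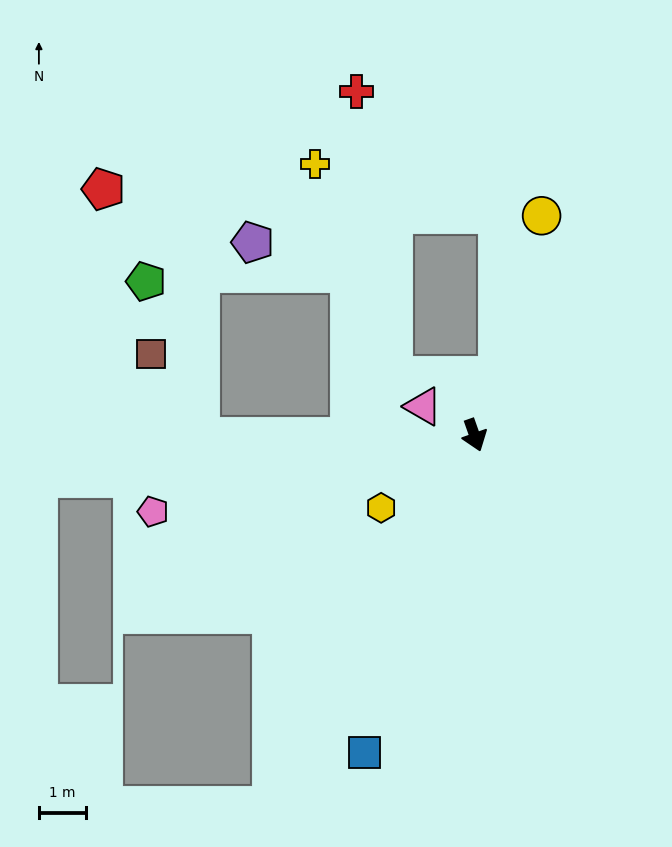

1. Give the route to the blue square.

turn right 39°, forward 7.2 m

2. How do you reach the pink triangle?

turn right 139°, forward 1.3 m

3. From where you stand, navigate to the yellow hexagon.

turn right 72°, forward 2.5 m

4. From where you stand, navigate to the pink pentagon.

turn right 96°, forward 7.1 m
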